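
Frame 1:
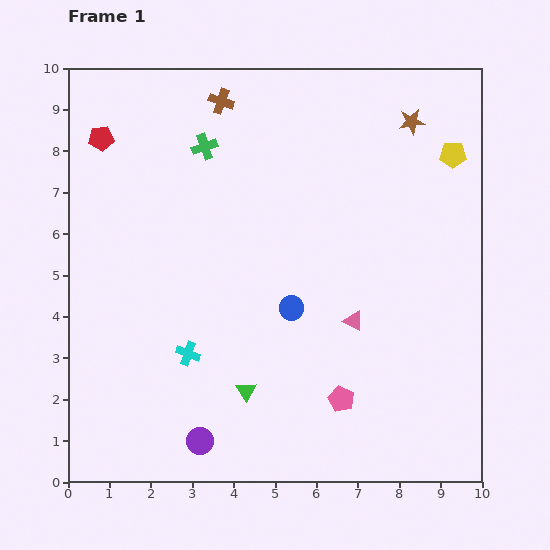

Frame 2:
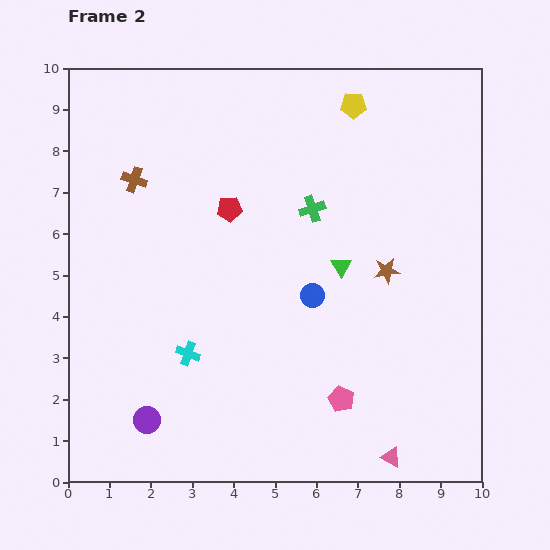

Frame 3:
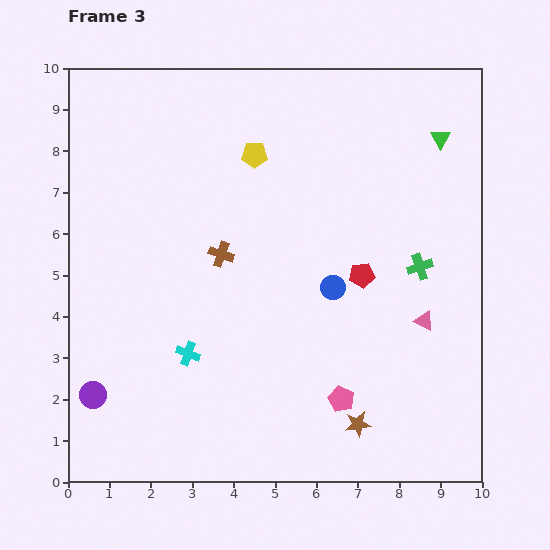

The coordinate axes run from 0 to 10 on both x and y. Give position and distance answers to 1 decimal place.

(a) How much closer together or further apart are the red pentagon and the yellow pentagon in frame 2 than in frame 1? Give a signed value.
-4.6

Distance in frame 1: 8.5. Distance in frame 2: 3.9.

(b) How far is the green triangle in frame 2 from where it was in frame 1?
3.8

The green triangle moved from (4.3, 2.2) to (6.6, 5.2), a distance of √(2.3² + 3.0²) ≈ 3.8.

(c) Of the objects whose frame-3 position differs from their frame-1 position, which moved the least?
the blue circle

(moved 1.1)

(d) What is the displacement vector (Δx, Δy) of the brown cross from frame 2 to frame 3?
(2.1, -1.8)

The brown cross was at (1.6, 7.3) in frame 2 and (3.7, 5.5) in frame 3.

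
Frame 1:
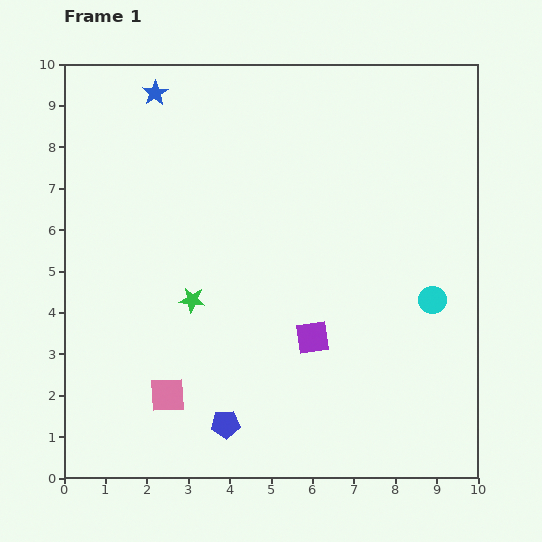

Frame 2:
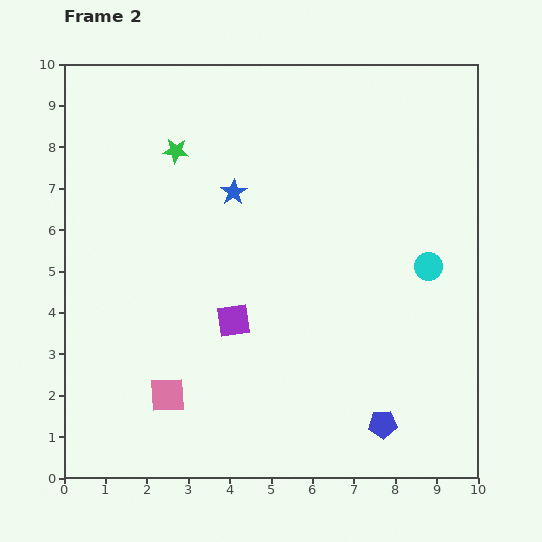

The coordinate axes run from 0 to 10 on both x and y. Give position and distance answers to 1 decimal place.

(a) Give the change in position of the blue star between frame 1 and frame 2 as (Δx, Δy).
(1.9, -2.4)

The blue star was at (2.2, 9.3) in frame 1 and (4.1, 6.9) in frame 2.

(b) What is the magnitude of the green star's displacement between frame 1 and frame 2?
3.6

The green star moved from (3.1, 4.3) to (2.7, 7.9), a distance of √(0.4² + 3.6²) ≈ 3.6.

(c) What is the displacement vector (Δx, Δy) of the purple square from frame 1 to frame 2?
(-1.9, 0.4)

The purple square was at (6.0, 3.4) in frame 1 and (4.1, 3.8) in frame 2.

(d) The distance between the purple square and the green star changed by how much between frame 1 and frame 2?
+1.3

Distance in frame 1: 3.0. Distance in frame 2: 4.3.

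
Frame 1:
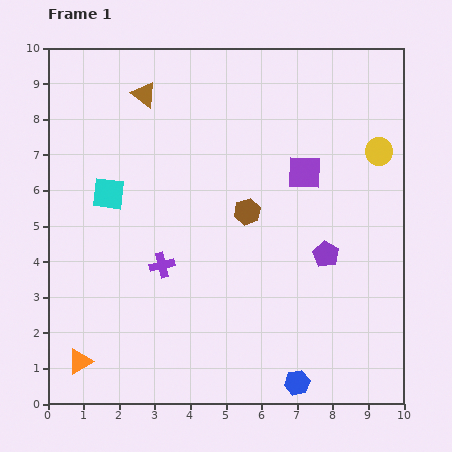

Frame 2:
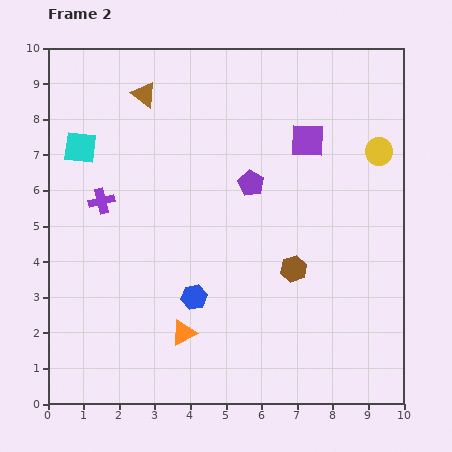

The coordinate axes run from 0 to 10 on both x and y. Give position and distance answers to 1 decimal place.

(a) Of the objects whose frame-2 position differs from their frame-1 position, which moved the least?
the purple square

(moved 0.9)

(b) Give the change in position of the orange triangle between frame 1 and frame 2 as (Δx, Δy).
(2.9, 0.8)

The orange triangle was at (0.9, 1.2) in frame 1 and (3.8, 2.0) in frame 2.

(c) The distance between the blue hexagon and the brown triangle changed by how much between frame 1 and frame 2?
-3.3

Distance in frame 1: 9.2. Distance in frame 2: 5.9.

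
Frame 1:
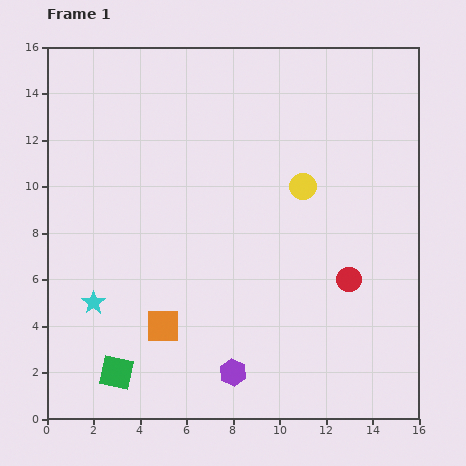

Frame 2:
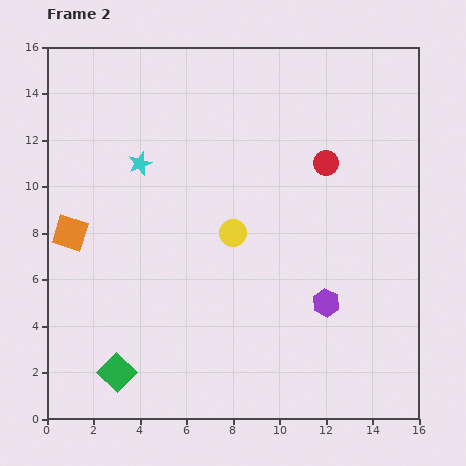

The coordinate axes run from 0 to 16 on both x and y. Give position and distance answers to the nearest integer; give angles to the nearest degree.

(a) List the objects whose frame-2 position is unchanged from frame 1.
the green square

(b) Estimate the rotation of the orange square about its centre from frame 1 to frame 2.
17° clockwise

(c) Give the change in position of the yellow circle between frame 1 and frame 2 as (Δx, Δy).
(-3, -2)

The yellow circle was at (11, 10) in frame 1 and (8, 8) in frame 2.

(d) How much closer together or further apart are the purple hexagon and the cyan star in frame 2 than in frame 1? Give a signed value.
+3

Distance in frame 1: 7. Distance in frame 2: 10.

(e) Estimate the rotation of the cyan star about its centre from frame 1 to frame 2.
15° clockwise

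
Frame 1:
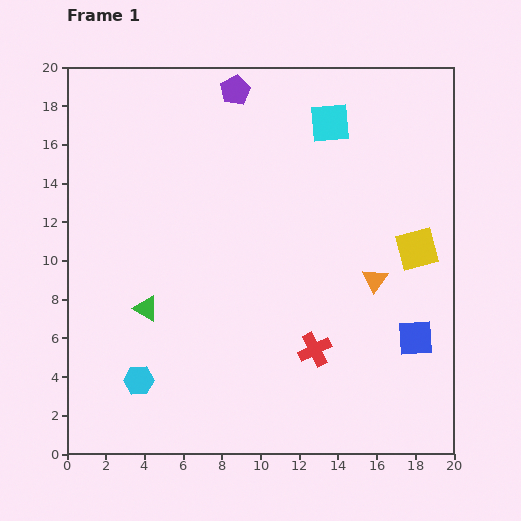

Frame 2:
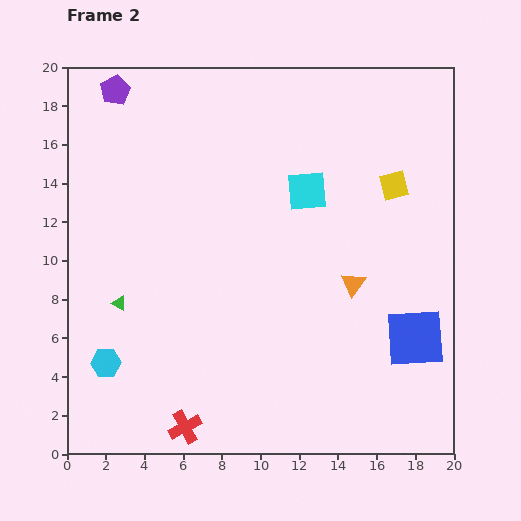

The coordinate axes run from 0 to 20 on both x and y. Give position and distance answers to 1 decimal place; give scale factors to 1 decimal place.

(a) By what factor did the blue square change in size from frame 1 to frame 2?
1.7×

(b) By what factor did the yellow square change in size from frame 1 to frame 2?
0.7×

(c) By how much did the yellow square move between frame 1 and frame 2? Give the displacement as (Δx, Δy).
(-1.2, 3.3)

The yellow square was at (18.1, 10.6) in frame 1 and (16.9, 13.9) in frame 2.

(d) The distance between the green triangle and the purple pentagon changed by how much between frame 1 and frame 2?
-1.2

Distance in frame 1: 12.2. Distance in frame 2: 11.0.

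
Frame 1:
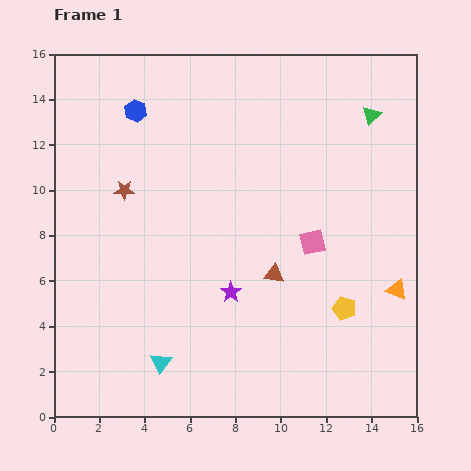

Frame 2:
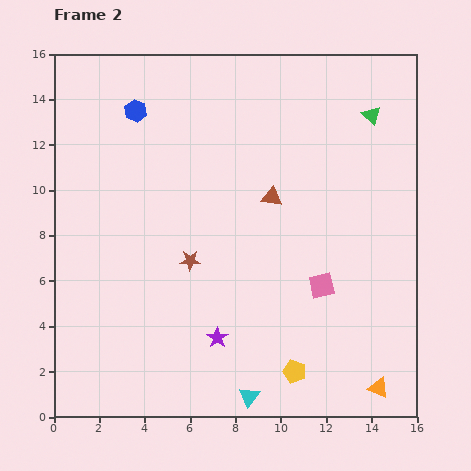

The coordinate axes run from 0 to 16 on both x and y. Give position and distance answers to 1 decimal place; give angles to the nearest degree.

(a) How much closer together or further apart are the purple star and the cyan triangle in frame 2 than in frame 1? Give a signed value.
-1.4

Distance in frame 1: 4.4. Distance in frame 2: 3.0.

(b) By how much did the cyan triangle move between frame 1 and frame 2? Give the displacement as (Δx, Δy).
(3.9, -1.5)

The cyan triangle was at (4.7, 2.4) in frame 1 and (8.6, 0.9) in frame 2.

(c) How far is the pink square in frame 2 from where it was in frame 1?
1.9

The pink square moved from (11.4, 7.7) to (11.8, 5.8), a distance of √(0.4² + 1.9²) ≈ 1.9.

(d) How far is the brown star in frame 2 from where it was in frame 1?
4.2

The brown star moved from (3.1, 10.0) to (6.0, 6.9), a distance of √(2.9² + 3.1²) ≈ 4.2.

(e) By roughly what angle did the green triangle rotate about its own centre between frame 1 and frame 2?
31° counter-clockwise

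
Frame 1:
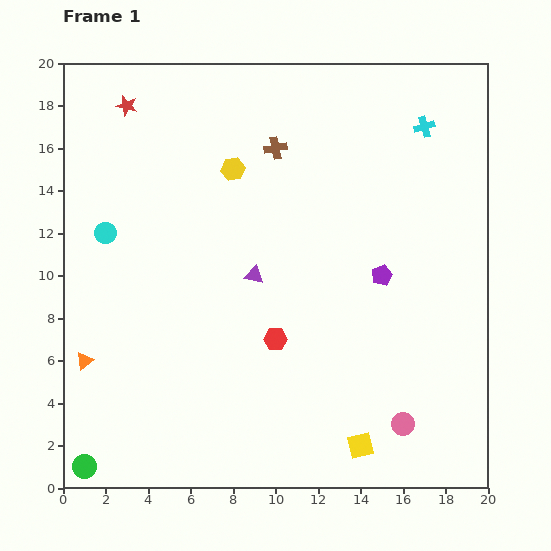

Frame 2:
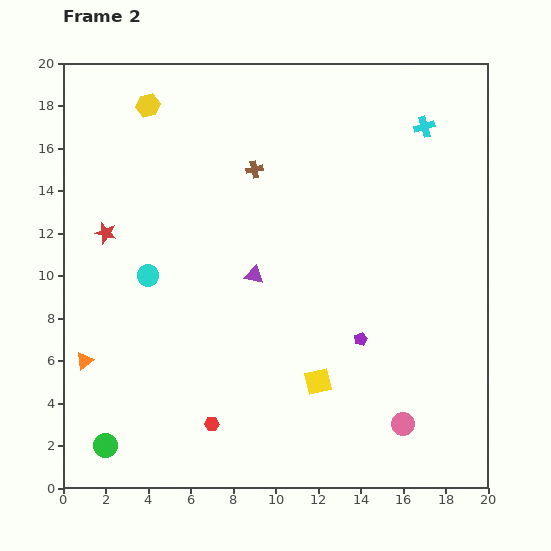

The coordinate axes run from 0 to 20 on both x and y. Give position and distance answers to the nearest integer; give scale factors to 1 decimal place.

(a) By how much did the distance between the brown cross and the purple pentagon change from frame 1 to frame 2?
+1

Distance in frame 1: 8. Distance in frame 2: 9.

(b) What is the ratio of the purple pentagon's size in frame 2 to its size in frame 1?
0.6×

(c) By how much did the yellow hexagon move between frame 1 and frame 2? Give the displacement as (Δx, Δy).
(-4, 3)

The yellow hexagon was at (8, 15) in frame 1 and (4, 18) in frame 2.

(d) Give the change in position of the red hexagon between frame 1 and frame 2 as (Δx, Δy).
(-3, -4)

The red hexagon was at (10, 7) in frame 1 and (7, 3) in frame 2.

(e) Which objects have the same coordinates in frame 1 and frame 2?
the purple triangle, the pink circle, the cyan cross, the orange triangle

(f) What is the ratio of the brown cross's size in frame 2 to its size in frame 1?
0.8×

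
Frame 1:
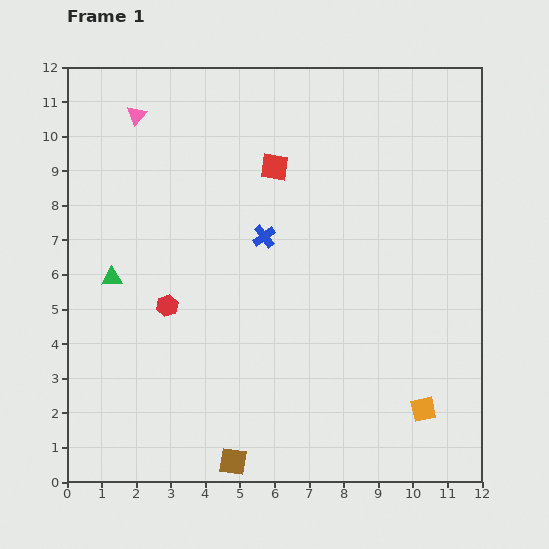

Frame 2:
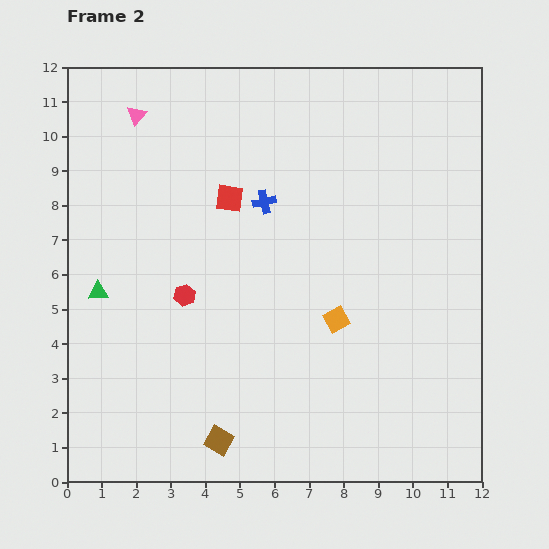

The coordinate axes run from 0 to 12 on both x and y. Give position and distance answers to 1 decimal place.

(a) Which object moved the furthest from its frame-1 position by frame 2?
the orange square

(moved 3.6; next 1.6)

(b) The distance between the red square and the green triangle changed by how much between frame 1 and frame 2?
-1.0

Distance in frame 1: 5.7. Distance in frame 2: 4.7.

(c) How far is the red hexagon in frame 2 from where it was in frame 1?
0.6

The red hexagon moved from (2.9, 5.1) to (3.4, 5.4), a distance of √(0.5² + 0.3²) ≈ 0.6.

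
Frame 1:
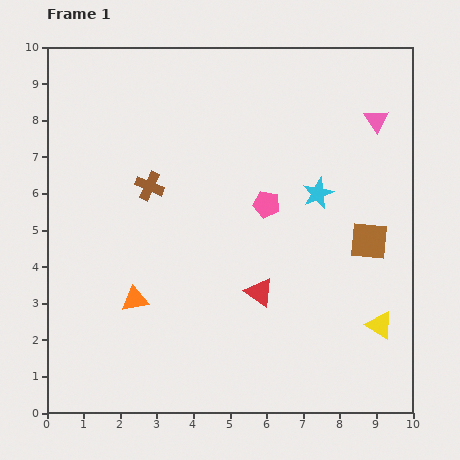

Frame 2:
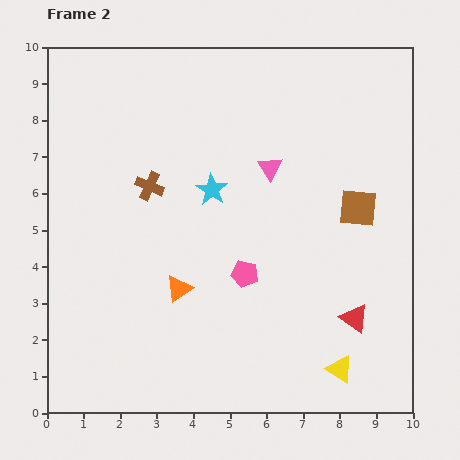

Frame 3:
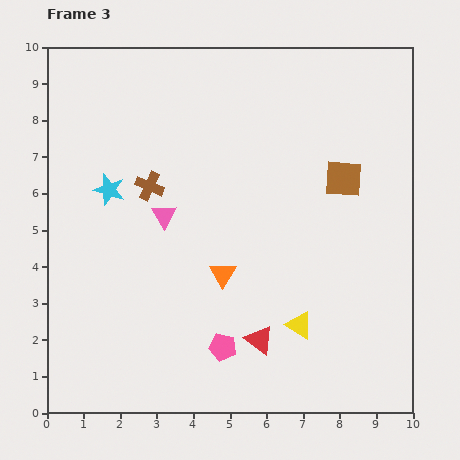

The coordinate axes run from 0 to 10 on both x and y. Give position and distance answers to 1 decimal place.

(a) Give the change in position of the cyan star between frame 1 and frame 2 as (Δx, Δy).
(-2.9, 0.1)

The cyan star was at (7.4, 6.0) in frame 1 and (4.5, 6.1) in frame 2.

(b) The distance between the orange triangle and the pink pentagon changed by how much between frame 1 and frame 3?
-2.4

Distance in frame 1: 4.4. Distance in frame 3: 2.0.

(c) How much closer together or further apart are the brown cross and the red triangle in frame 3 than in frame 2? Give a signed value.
-1.5

Distance in frame 2: 6.7. Distance in frame 3: 5.2.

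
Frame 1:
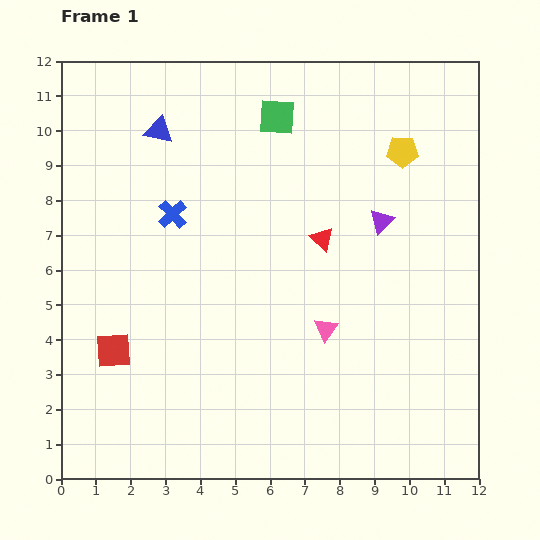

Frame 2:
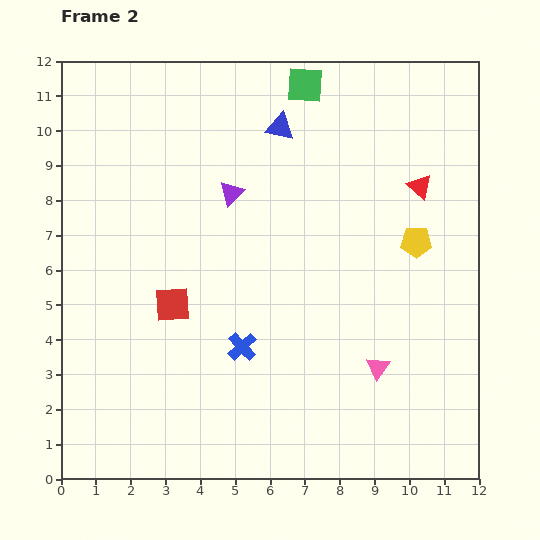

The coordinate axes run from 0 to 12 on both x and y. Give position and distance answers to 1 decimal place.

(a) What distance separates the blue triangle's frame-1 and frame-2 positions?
3.5

The blue triangle moved from (2.8, 10.0) to (6.3, 10.1), a distance of √(3.5² + 0.1²) ≈ 3.5.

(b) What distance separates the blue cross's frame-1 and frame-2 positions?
4.3

The blue cross moved from (3.2, 7.6) to (5.2, 3.8), a distance of √(2.0² + 3.8²) ≈ 4.3.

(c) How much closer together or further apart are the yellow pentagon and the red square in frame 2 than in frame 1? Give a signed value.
-2.9

Distance in frame 1: 10.1. Distance in frame 2: 7.2.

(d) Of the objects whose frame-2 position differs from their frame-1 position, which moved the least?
the green square

(moved 1.2)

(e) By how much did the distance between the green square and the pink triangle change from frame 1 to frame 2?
+2.1

Distance in frame 1: 6.3. Distance in frame 2: 8.4.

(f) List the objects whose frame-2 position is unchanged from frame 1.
none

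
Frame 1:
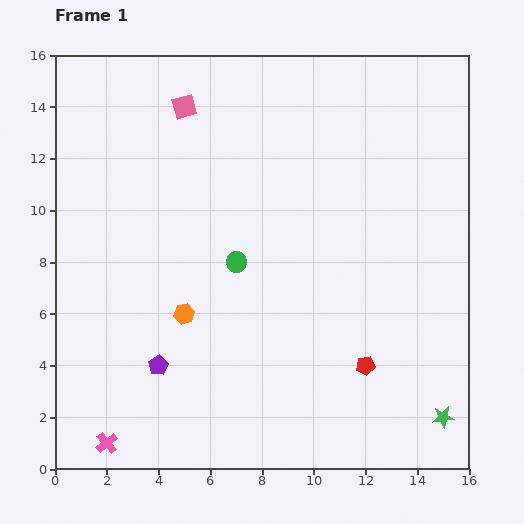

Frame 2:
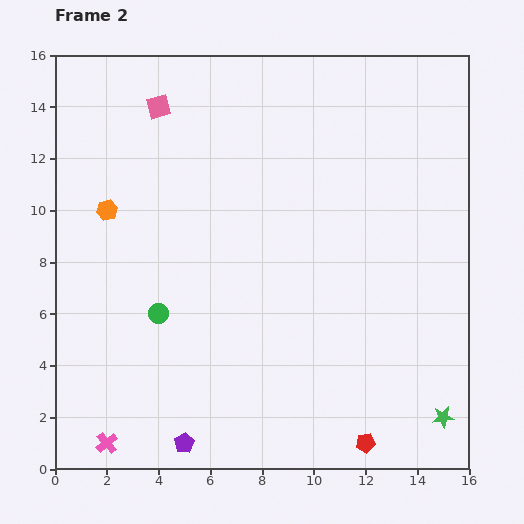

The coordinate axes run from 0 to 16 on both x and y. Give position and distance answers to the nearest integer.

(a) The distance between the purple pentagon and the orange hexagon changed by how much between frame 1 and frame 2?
+7

Distance in frame 1: 2. Distance in frame 2: 9.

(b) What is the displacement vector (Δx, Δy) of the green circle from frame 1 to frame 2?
(-3, -2)

The green circle was at (7, 8) in frame 1 and (4, 6) in frame 2.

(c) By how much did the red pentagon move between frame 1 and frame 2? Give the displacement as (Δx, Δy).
(0, -3)

The red pentagon was at (12, 4) in frame 1 and (12, 1) in frame 2.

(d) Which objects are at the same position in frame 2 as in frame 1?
the pink cross, the green star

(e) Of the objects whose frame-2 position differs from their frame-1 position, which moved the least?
the pink square

(moved 1)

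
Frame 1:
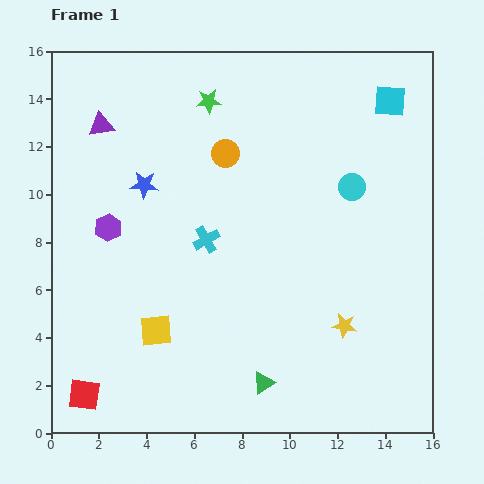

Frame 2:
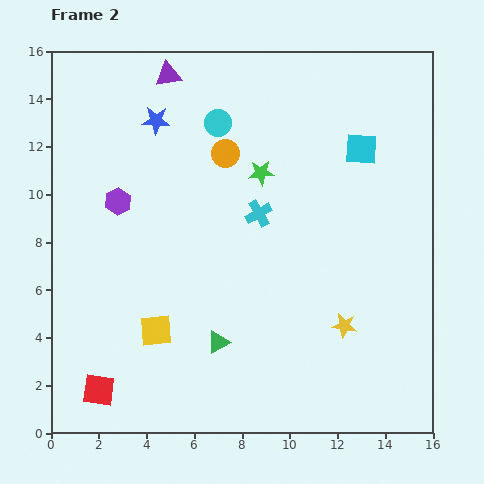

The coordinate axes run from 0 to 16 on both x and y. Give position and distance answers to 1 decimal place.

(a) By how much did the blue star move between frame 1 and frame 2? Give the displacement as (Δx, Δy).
(0.5, 2.7)

The blue star was at (3.9, 10.4) in frame 1 and (4.4, 13.1) in frame 2.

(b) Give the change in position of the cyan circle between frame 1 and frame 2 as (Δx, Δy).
(-5.6, 2.7)

The cyan circle was at (12.6, 10.3) in frame 1 and (7.0, 13.0) in frame 2.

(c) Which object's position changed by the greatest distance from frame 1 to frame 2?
the cyan circle

(moved 6.2; next 3.7)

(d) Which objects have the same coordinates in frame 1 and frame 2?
the yellow star, the yellow square, the orange circle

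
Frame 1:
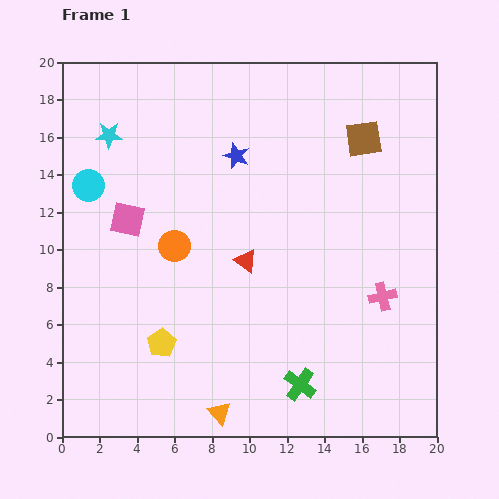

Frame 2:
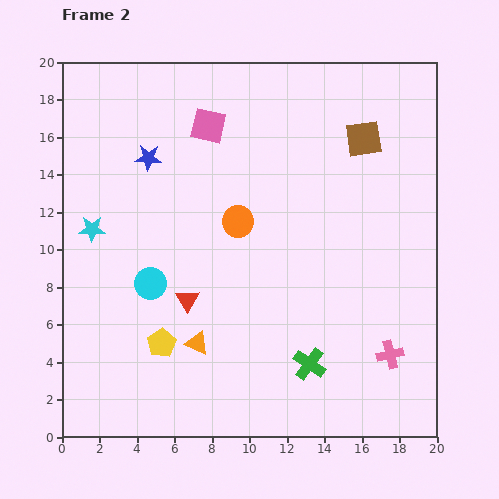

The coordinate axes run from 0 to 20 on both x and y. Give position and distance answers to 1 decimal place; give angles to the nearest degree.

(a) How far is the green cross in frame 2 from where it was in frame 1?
1.2

The green cross moved from (12.7, 2.8) to (13.2, 3.9), a distance of √(0.5² + 1.1²) ≈ 1.2.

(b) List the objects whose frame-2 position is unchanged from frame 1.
the yellow pentagon, the brown square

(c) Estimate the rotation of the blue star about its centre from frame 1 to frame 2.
17° counter-clockwise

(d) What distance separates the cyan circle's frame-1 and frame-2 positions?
6.2

The cyan circle moved from (1.4, 13.4) to (4.7, 8.2), a distance of √(3.3² + 5.2²) ≈ 6.2.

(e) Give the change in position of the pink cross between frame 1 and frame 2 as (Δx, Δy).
(0.4, -3.1)

The pink cross was at (17.1, 7.5) in frame 1 and (17.5, 4.4) in frame 2.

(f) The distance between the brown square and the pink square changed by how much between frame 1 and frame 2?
-5.0

Distance in frame 1: 13.3. Distance in frame 2: 8.3.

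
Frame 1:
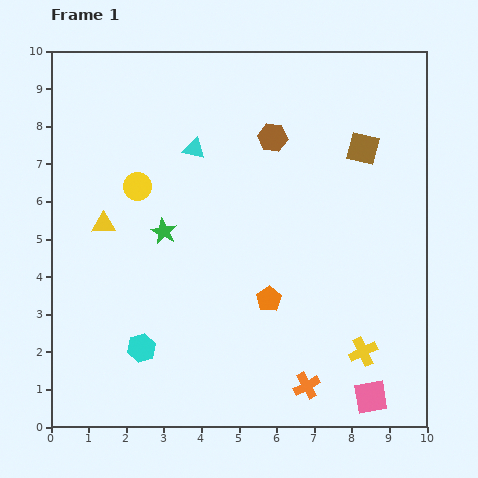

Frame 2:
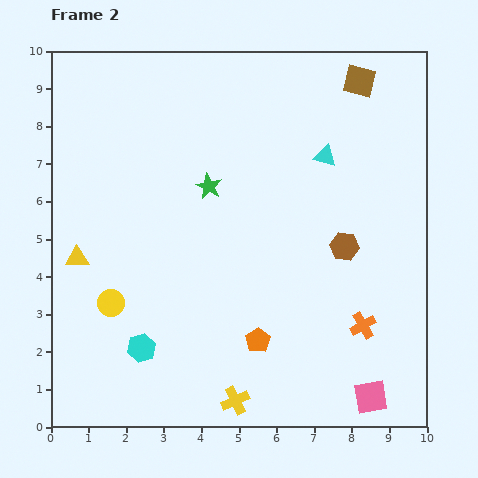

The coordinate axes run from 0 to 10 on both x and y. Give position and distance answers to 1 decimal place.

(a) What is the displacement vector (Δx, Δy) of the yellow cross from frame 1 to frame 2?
(-3.4, -1.3)

The yellow cross was at (8.3, 2.0) in frame 1 and (4.9, 0.7) in frame 2.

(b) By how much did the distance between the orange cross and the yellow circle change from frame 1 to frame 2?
-0.3

Distance in frame 1: 7.0. Distance in frame 2: 6.7.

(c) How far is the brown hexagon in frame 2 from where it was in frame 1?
3.5

The brown hexagon moved from (5.9, 7.7) to (7.8, 4.8), a distance of √(1.9² + 2.9²) ≈ 3.5.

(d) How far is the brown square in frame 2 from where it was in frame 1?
1.8

The brown square moved from (8.3, 7.4) to (8.2, 9.2), a distance of √(0.1² + 1.8²) ≈ 1.8.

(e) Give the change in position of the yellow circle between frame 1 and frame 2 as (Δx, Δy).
(-0.7, -3.1)

The yellow circle was at (2.3, 6.4) in frame 1 and (1.6, 3.3) in frame 2.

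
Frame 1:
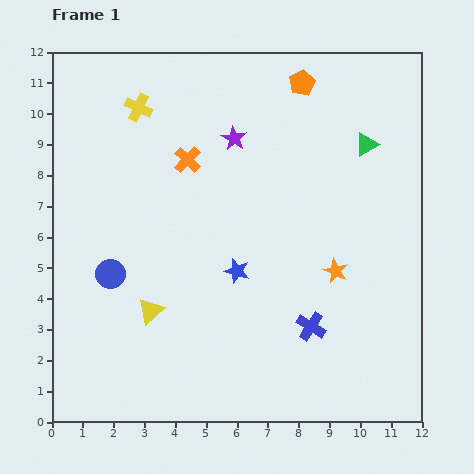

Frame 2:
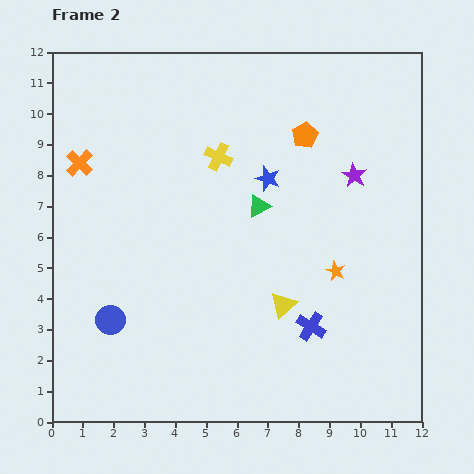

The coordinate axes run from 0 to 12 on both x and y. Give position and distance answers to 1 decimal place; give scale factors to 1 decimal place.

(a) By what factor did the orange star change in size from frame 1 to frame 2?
0.8×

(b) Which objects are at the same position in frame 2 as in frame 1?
the blue cross, the orange star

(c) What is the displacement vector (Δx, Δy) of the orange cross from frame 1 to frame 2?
(-3.5, -0.1)

The orange cross was at (4.4, 8.5) in frame 1 and (0.9, 8.4) in frame 2.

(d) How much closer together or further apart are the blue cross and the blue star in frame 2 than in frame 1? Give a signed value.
+2.0

Distance in frame 1: 3.0. Distance in frame 2: 5.0.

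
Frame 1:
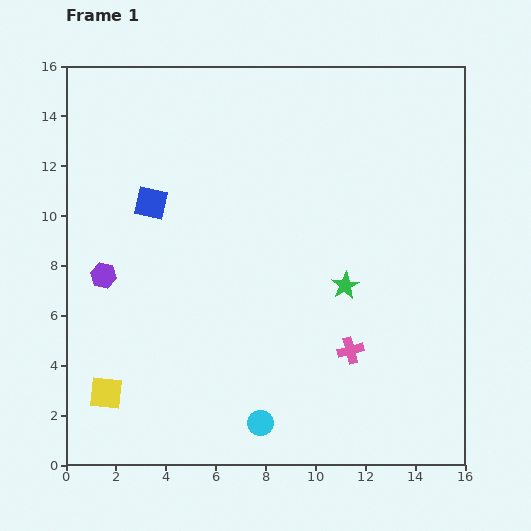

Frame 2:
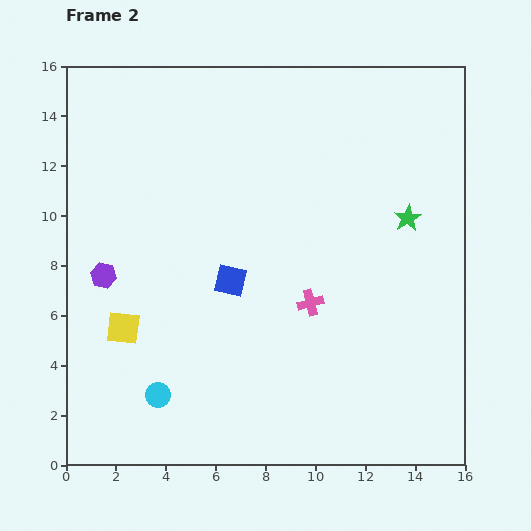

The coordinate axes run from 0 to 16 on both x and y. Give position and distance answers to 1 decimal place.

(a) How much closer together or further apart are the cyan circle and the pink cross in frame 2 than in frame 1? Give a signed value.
+2.5

Distance in frame 1: 4.6. Distance in frame 2: 7.1.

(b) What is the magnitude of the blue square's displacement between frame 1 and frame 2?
4.5

The blue square moved from (3.4, 10.5) to (6.6, 7.4), a distance of √(3.2² + 3.1²) ≈ 4.5.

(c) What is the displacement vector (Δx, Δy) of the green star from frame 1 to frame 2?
(2.5, 2.7)

The green star was at (11.2, 7.2) in frame 1 and (13.7, 9.9) in frame 2.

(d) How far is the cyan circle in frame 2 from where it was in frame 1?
4.2

The cyan circle moved from (7.8, 1.7) to (3.7, 2.8), a distance of √(4.1² + 1.1²) ≈ 4.2.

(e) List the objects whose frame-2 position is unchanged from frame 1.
the purple hexagon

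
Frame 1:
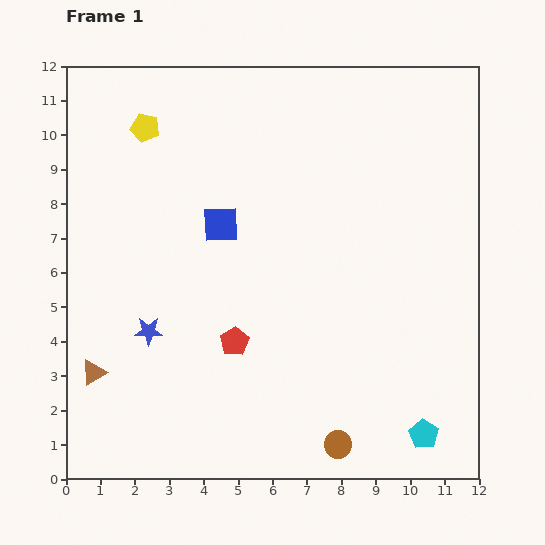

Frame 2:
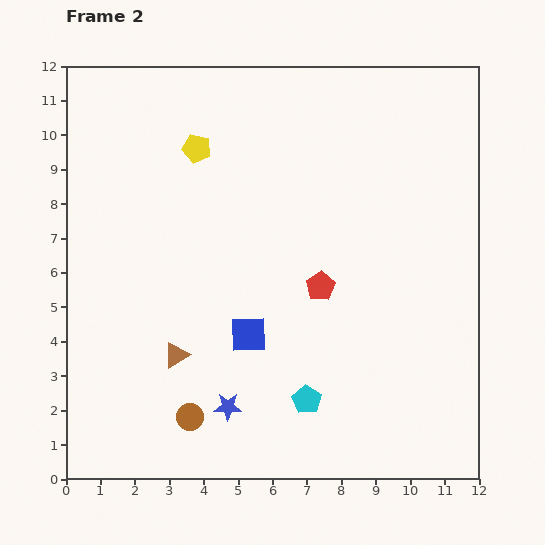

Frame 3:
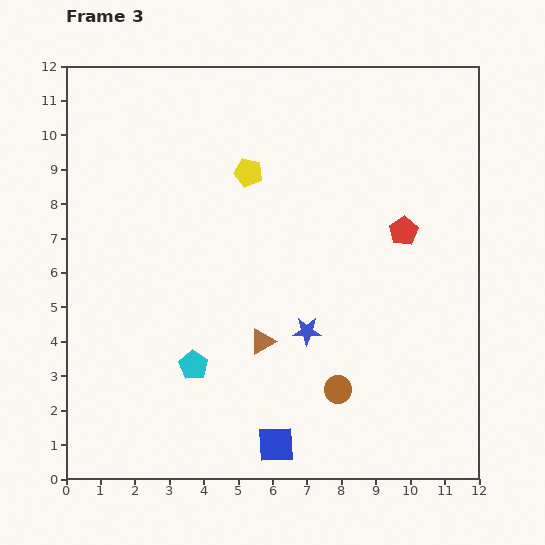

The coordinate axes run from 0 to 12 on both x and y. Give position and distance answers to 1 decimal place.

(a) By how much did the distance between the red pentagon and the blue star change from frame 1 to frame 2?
+1.9

Distance in frame 1: 2.5. Distance in frame 2: 4.4.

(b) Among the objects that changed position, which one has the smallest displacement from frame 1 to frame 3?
the brown circle

(moved 1.6)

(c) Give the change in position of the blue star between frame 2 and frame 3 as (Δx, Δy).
(2.3, 2.2)

The blue star was at (4.7, 2.1) in frame 2 and (7.0, 4.3) in frame 3.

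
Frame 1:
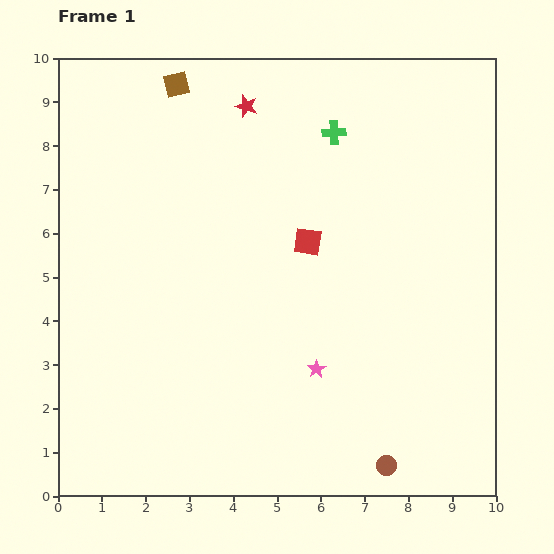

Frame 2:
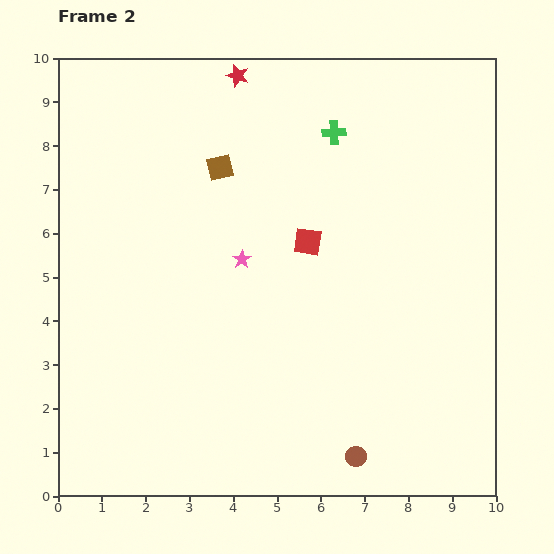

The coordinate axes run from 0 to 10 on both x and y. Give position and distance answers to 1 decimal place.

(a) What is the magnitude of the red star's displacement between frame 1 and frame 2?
0.7

The red star moved from (4.3, 8.9) to (4.1, 9.6), a distance of √(0.2² + 0.7²) ≈ 0.7.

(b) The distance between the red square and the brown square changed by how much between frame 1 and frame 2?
-2.1

Distance in frame 1: 4.7. Distance in frame 2: 2.6.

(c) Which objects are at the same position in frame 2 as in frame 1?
the red square, the green cross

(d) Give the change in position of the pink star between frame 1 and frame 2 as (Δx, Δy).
(-1.7, 2.5)

The pink star was at (5.9, 2.9) in frame 1 and (4.2, 5.4) in frame 2.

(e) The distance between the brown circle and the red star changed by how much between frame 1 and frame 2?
+0.3

Distance in frame 1: 8.8. Distance in frame 2: 9.1.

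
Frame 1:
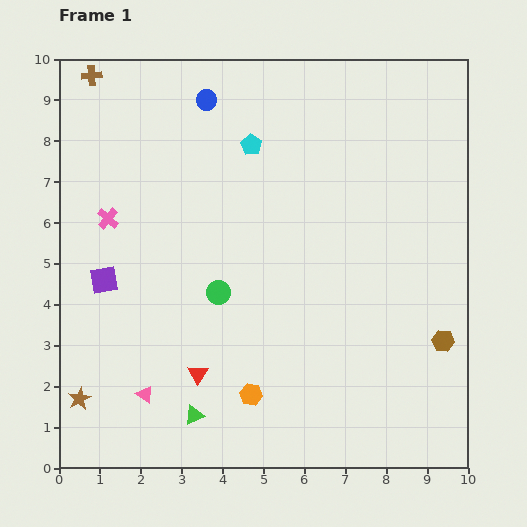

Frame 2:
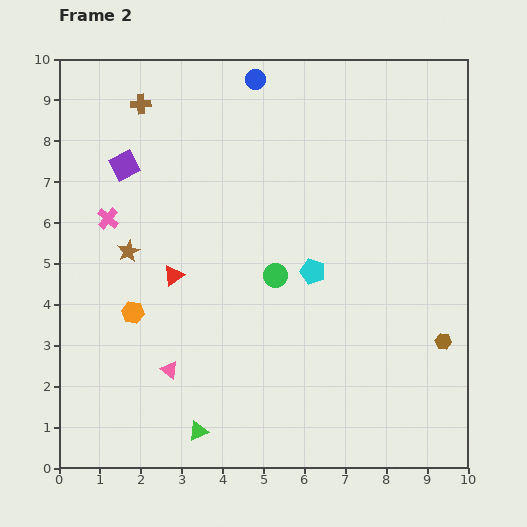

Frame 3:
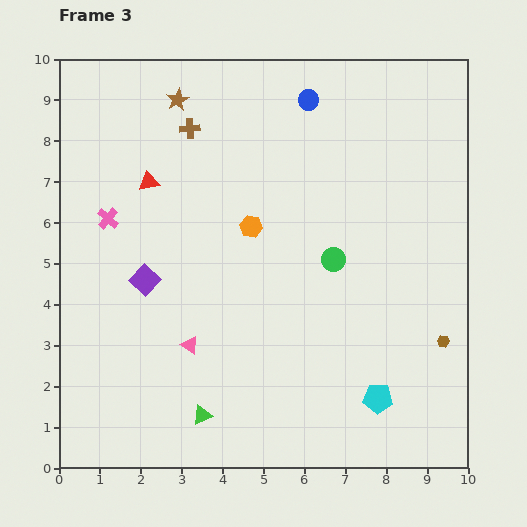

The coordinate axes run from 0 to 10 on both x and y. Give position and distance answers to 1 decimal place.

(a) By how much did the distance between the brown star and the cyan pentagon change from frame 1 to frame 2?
-3.0

Distance in frame 1: 7.5. Distance in frame 2: 4.5.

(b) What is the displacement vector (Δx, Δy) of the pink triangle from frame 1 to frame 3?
(1.1, 1.2)

The pink triangle was at (2.1, 1.8) in frame 1 and (3.2, 3.0) in frame 3.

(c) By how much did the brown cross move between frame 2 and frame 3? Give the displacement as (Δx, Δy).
(1.2, -0.6)

The brown cross was at (2.0, 8.9) in frame 2 and (3.2, 8.3) in frame 3.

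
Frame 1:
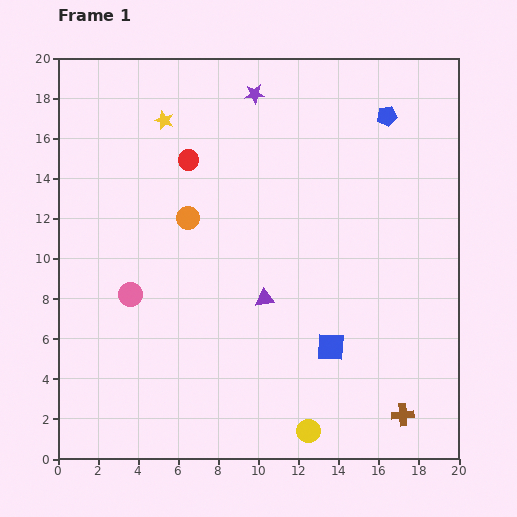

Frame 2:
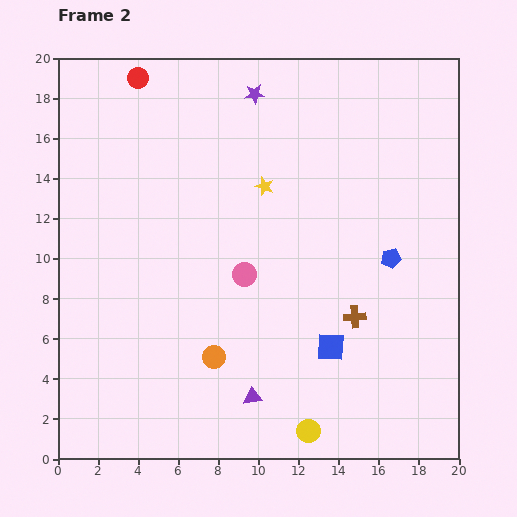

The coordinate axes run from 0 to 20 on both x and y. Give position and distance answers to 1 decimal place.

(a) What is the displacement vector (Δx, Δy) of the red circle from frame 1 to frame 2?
(-2.5, 4.1)

The red circle was at (6.5, 14.9) in frame 1 and (4.0, 19.0) in frame 2.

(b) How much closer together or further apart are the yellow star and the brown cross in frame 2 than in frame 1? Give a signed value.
-11.0

Distance in frame 1: 18.9. Distance in frame 2: 7.9.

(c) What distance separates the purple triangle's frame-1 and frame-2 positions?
4.9

The purple triangle moved from (10.3, 8.0) to (9.7, 3.1), a distance of √(0.6² + 4.9²) ≈ 4.9.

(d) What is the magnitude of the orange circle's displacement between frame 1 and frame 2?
7.0

The orange circle moved from (6.5, 12.0) to (7.8, 5.1), a distance of √(1.3² + 6.9²) ≈ 7.0.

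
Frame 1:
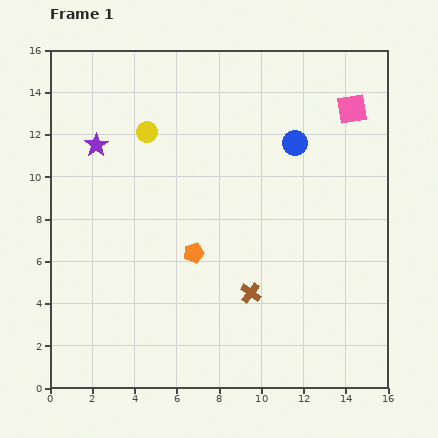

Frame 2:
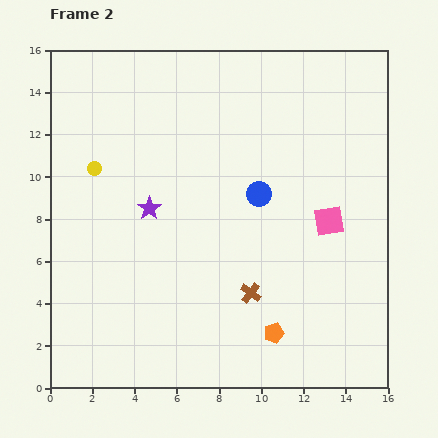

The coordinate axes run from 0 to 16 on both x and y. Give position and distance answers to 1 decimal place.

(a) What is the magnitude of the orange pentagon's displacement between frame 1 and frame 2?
5.4

The orange pentagon moved from (6.8, 6.4) to (10.6, 2.6), a distance of √(3.8² + 3.8²) ≈ 5.4.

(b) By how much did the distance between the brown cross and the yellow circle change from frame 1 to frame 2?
+0.5

Distance in frame 1: 9.0. Distance in frame 2: 9.5.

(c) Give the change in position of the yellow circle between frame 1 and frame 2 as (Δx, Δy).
(-2.5, -1.7)

The yellow circle was at (4.6, 12.1) in frame 1 and (2.1, 10.4) in frame 2.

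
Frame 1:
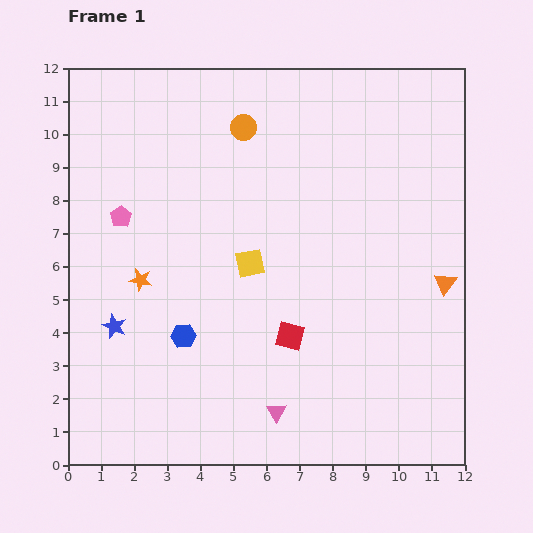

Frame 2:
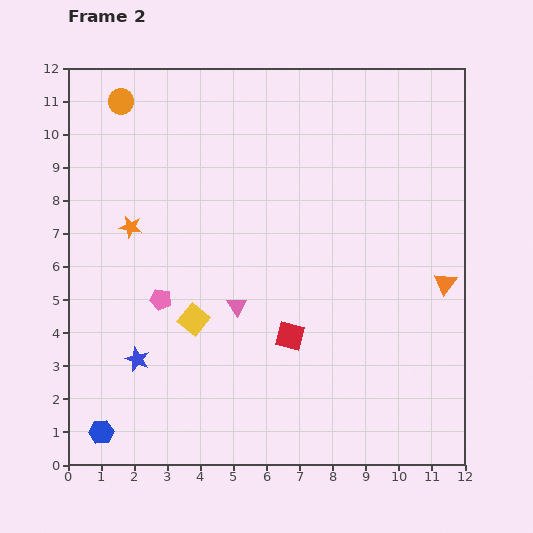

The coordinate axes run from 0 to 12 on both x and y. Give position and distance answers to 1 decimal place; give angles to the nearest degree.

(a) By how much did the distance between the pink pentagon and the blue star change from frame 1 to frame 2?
-1.4

Distance in frame 1: 3.3. Distance in frame 2: 1.9.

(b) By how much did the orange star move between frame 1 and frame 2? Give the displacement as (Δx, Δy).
(-0.3, 1.6)

The orange star was at (2.2, 5.6) in frame 1 and (1.9, 7.2) in frame 2.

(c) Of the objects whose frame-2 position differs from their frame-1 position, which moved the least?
the blue star

(moved 1.2)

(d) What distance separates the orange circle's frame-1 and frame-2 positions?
3.8

The orange circle moved from (5.3, 10.2) to (1.6, 11.0), a distance of √(3.7² + 0.8²) ≈ 3.8.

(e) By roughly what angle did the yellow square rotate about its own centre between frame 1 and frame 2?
39° counter-clockwise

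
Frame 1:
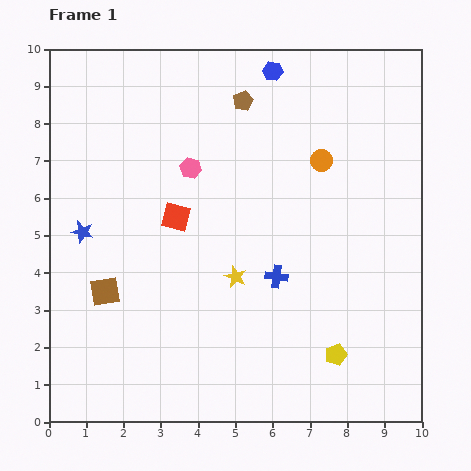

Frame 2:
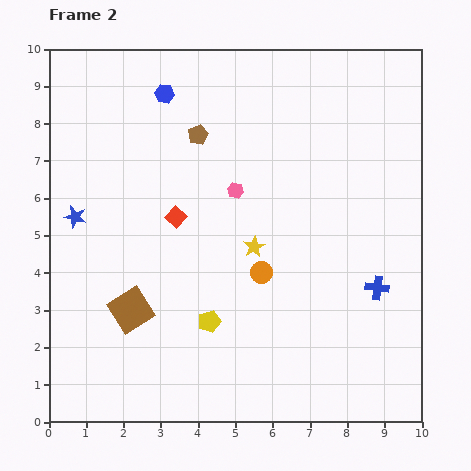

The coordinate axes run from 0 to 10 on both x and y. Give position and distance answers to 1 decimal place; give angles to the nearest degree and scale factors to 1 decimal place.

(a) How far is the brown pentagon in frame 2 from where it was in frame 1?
1.5

The brown pentagon moved from (5.2, 8.6) to (4.0, 7.7), a distance of √(1.2² + 0.9²) ≈ 1.5.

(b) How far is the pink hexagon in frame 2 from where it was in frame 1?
1.3

The pink hexagon moved from (3.8, 6.8) to (5.0, 6.2), a distance of √(1.2² + 0.6²) ≈ 1.3.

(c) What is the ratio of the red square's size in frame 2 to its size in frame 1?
0.7×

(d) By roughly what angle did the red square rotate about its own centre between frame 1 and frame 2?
30° clockwise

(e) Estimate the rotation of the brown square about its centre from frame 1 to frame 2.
22° counter-clockwise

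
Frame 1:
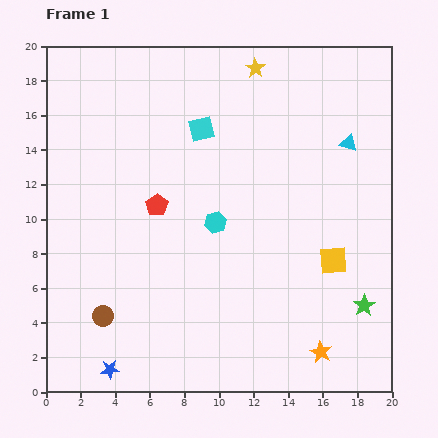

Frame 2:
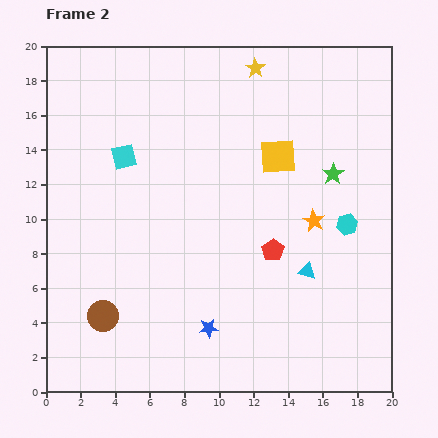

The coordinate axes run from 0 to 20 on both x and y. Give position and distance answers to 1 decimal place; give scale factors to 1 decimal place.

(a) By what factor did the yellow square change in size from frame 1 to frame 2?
1.3×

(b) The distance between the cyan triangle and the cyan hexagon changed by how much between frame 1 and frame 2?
-5.5

Distance in frame 1: 9.0. Distance in frame 2: 3.5.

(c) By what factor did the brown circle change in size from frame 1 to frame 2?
1.5×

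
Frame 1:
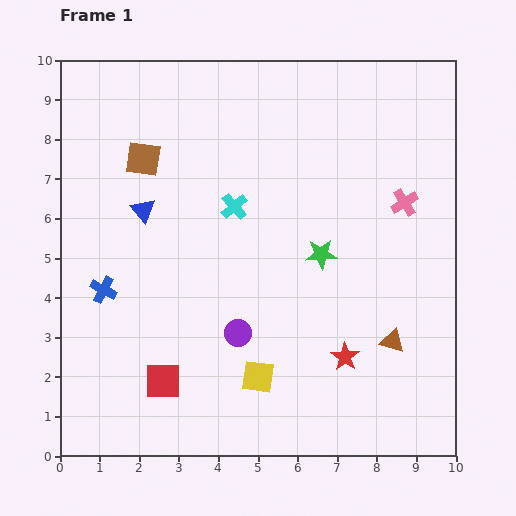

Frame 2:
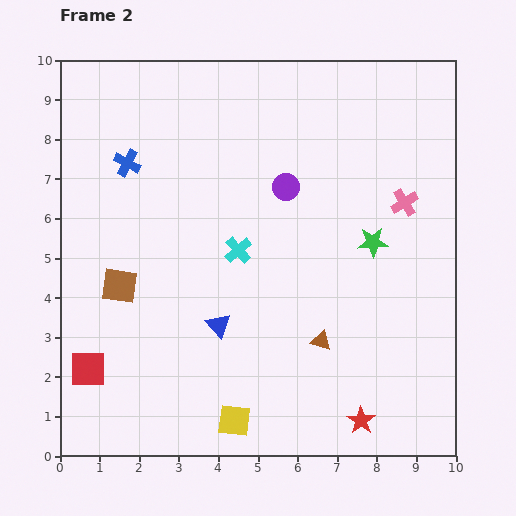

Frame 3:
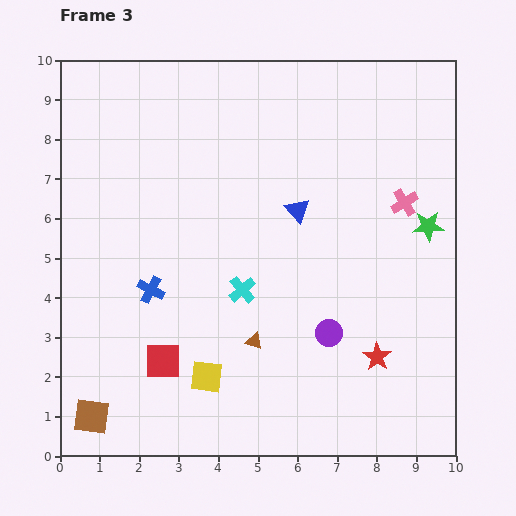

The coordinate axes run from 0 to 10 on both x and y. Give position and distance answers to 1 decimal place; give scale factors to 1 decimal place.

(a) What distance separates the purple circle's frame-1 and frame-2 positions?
3.9

The purple circle moved from (4.5, 3.1) to (5.7, 6.8), a distance of √(1.2² + 3.7²) ≈ 3.9.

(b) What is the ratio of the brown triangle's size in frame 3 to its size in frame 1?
0.7×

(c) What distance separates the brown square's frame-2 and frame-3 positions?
3.4

The brown square moved from (1.5, 4.3) to (0.8, 1.0), a distance of √(0.7² + 3.3²) ≈ 3.4.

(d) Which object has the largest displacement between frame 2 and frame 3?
the purple circle

(moved 3.9; next 3.5)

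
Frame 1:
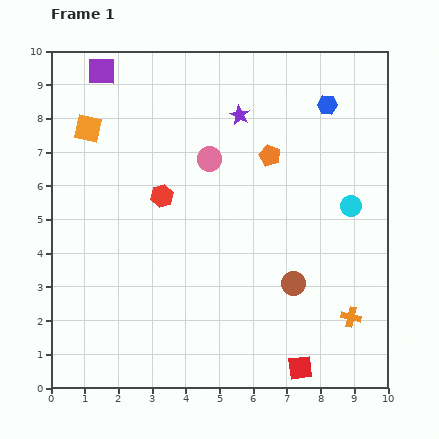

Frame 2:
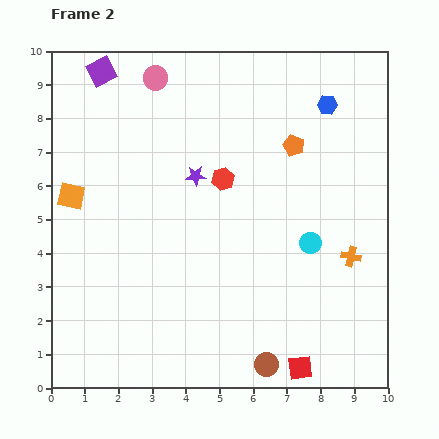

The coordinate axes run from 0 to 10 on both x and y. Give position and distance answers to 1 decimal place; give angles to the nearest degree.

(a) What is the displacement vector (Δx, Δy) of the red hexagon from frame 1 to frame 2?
(1.8, 0.5)

The red hexagon was at (3.3, 5.7) in frame 1 and (5.1, 6.2) in frame 2.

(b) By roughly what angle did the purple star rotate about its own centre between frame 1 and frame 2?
31° counter-clockwise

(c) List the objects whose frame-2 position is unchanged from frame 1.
the blue hexagon, the purple square, the red square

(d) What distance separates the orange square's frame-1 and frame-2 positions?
2.1

The orange square moved from (1.1, 7.7) to (0.6, 5.7), a distance of √(0.5² + 2.0²) ≈ 2.1.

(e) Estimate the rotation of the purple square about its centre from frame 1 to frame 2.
28° counter-clockwise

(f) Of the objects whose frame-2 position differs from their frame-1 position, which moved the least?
the orange pentagon

(moved 0.8)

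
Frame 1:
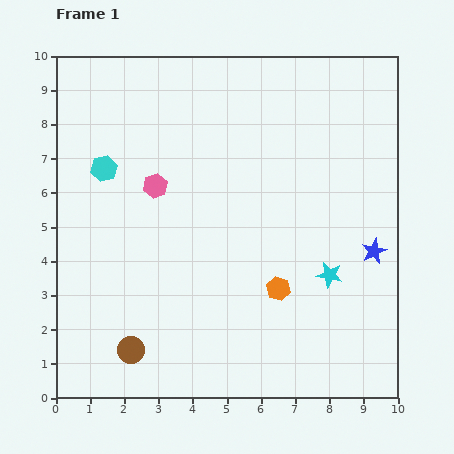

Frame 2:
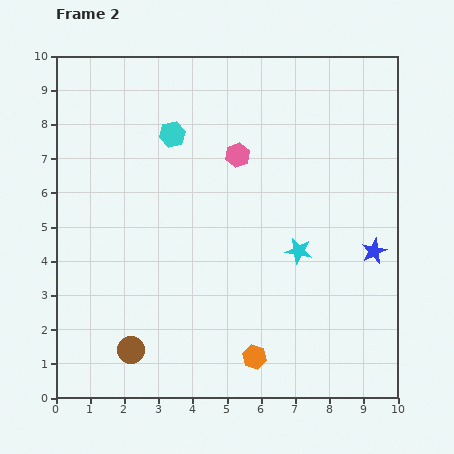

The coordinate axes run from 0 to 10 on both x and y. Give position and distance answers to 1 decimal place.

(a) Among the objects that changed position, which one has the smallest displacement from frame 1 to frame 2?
the cyan star

(moved 1.1)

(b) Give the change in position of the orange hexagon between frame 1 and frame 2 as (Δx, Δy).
(-0.7, -2.0)

The orange hexagon was at (6.5, 3.2) in frame 1 and (5.8, 1.2) in frame 2.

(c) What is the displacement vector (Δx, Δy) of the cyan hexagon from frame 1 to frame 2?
(2.0, 1.0)

The cyan hexagon was at (1.4, 6.7) in frame 1 and (3.4, 7.7) in frame 2.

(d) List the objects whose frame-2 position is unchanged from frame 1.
the blue star, the brown circle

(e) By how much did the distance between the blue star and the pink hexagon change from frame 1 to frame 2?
-1.8

Distance in frame 1: 6.7. Distance in frame 2: 4.9.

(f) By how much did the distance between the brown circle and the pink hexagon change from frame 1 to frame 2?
+1.6

Distance in frame 1: 4.9. Distance in frame 2: 6.5.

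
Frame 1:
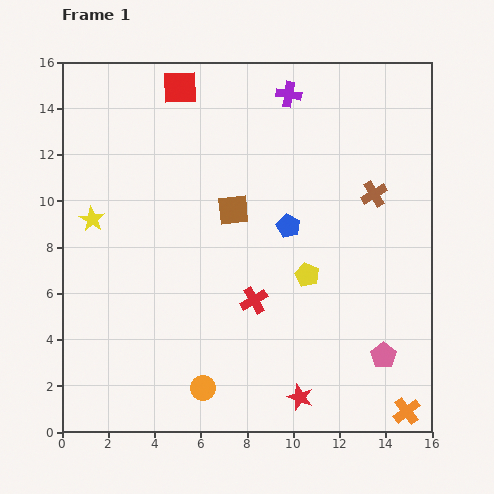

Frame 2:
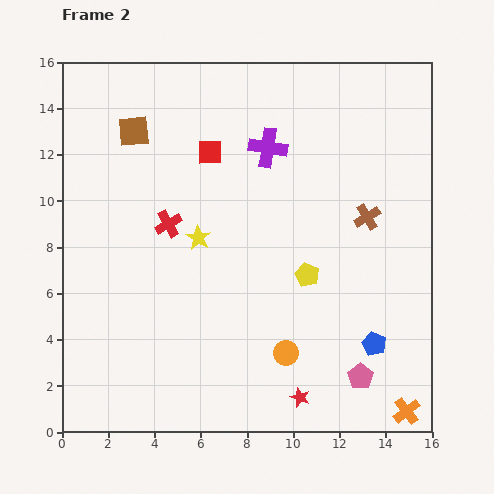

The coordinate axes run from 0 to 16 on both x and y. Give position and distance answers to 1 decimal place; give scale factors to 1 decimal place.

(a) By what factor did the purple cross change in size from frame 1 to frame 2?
1.5×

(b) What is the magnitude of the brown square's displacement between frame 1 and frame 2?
5.5

The brown square moved from (7.4, 9.6) to (3.1, 13.0), a distance of √(4.3² + 3.4²) ≈ 5.5.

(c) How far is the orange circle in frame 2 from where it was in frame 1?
3.9

The orange circle moved from (6.1, 1.9) to (9.7, 3.4), a distance of √(3.6² + 1.5²) ≈ 3.9.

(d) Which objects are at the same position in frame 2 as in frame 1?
the yellow pentagon, the orange cross, the red star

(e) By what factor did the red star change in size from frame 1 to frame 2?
0.8×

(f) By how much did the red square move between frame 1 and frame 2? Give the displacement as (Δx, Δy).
(1.3, -2.8)

The red square was at (5.1, 14.9) in frame 1 and (6.4, 12.1) in frame 2.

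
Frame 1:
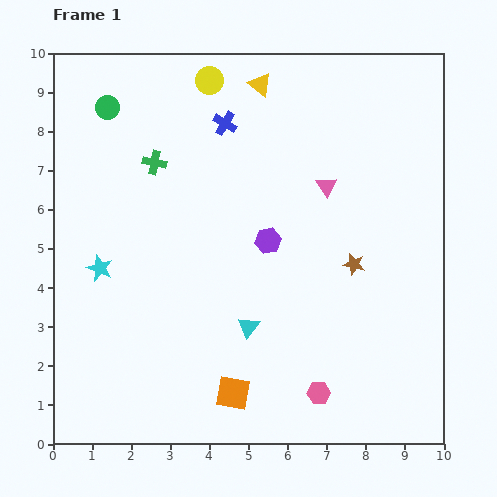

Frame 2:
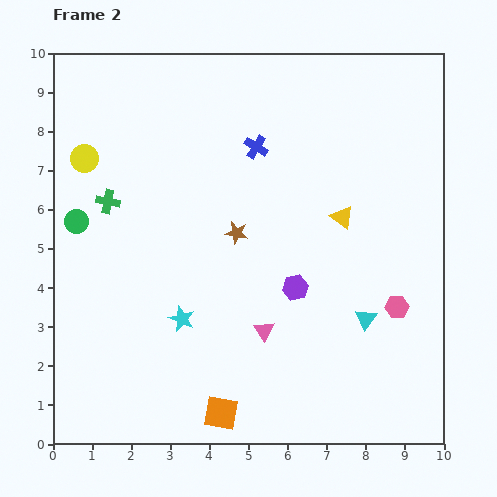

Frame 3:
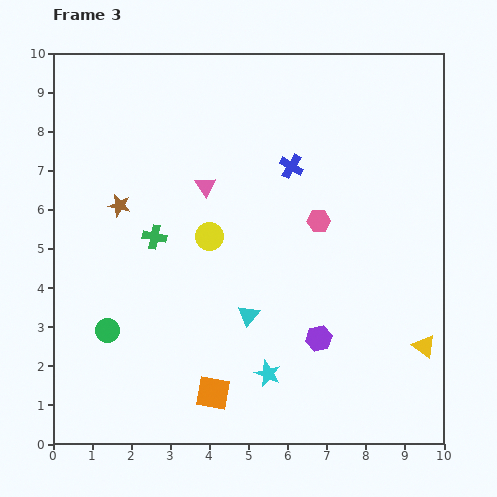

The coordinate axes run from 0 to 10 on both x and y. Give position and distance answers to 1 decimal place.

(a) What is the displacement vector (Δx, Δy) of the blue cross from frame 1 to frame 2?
(0.8, -0.6)

The blue cross was at (4.4, 8.2) in frame 1 and (5.2, 7.6) in frame 2.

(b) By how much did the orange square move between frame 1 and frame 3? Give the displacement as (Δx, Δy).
(-0.5, 0.0)

The orange square was at (4.6, 1.3) in frame 1 and (4.1, 1.3) in frame 3.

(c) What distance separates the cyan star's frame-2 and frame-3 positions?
2.6

The cyan star moved from (3.3, 3.2) to (5.5, 1.8), a distance of √(2.2² + 1.4²) ≈ 2.6.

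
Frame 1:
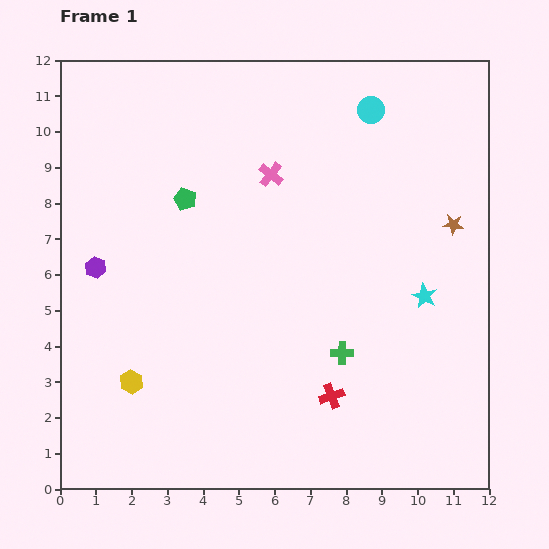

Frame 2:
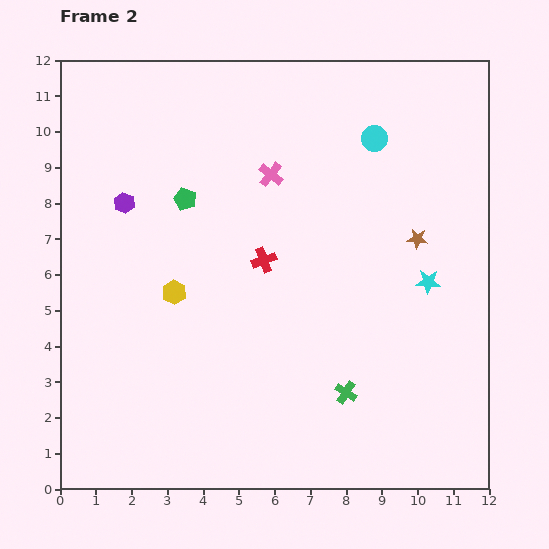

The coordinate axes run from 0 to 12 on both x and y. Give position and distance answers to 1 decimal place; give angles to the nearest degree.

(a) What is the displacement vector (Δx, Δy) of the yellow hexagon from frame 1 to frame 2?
(1.2, 2.5)

The yellow hexagon was at (2.0, 3.0) in frame 1 and (3.2, 5.5) in frame 2.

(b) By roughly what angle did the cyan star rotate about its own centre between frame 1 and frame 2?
24° counter-clockwise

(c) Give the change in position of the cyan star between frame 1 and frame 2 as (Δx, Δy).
(0.1, 0.4)

The cyan star was at (10.2, 5.4) in frame 1 and (10.3, 5.8) in frame 2.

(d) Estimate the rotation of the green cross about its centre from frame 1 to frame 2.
32° clockwise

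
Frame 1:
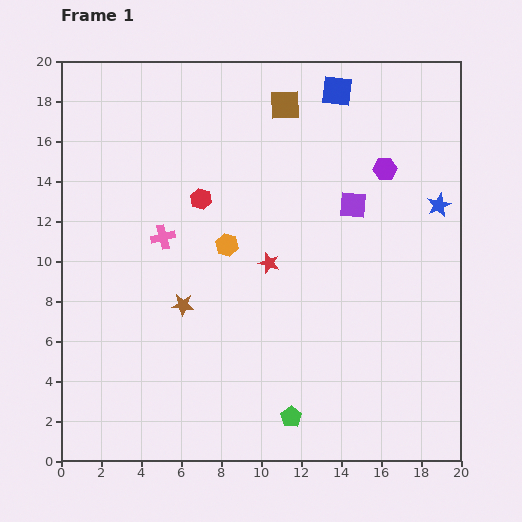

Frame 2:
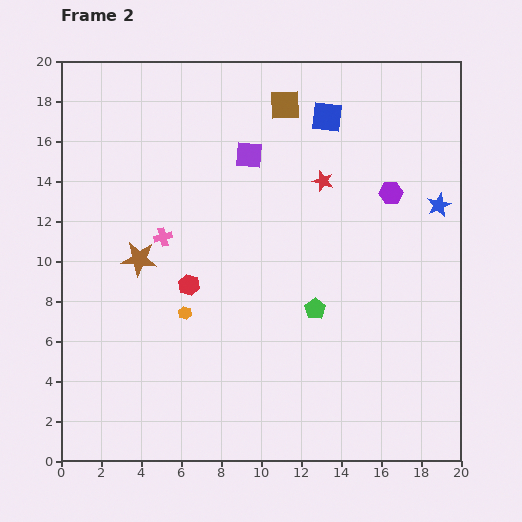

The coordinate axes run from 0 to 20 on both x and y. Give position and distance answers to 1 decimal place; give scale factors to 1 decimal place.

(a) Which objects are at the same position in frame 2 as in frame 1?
the brown square, the blue star, the pink cross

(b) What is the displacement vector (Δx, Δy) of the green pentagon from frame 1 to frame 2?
(1.2, 5.4)

The green pentagon was at (11.5, 2.2) in frame 1 and (12.7, 7.6) in frame 2.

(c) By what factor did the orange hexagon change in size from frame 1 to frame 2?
0.6×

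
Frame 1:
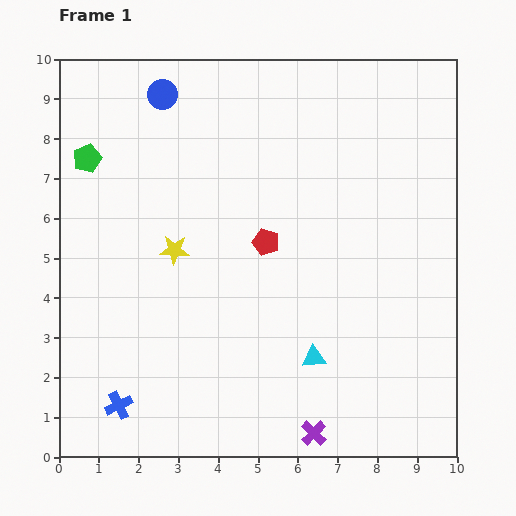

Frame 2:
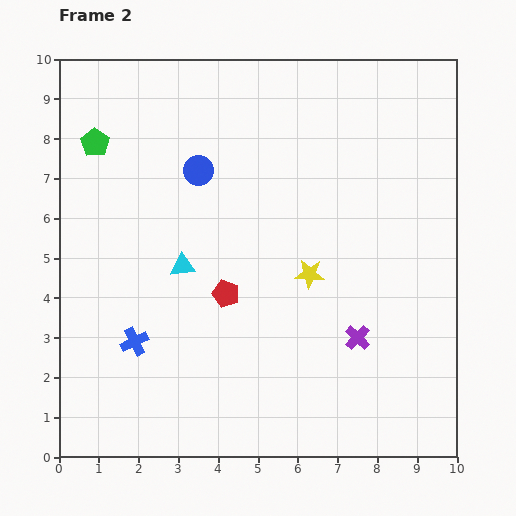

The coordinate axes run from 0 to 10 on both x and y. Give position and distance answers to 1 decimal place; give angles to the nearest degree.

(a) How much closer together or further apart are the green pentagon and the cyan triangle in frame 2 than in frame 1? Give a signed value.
-3.8

Distance in frame 1: 7.6. Distance in frame 2: 3.8.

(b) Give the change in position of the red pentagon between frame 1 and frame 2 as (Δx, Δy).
(-1.0, -1.3)

The red pentagon was at (5.2, 5.4) in frame 1 and (4.2, 4.1) in frame 2.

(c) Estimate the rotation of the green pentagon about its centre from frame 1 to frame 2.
16° counter-clockwise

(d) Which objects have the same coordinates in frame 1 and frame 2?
none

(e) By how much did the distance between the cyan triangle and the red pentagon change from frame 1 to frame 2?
-1.8

Distance in frame 1: 3.1. Distance in frame 2: 1.3.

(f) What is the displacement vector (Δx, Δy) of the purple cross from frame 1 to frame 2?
(1.1, 2.4)

The purple cross was at (6.4, 0.6) in frame 1 and (7.5, 3.0) in frame 2.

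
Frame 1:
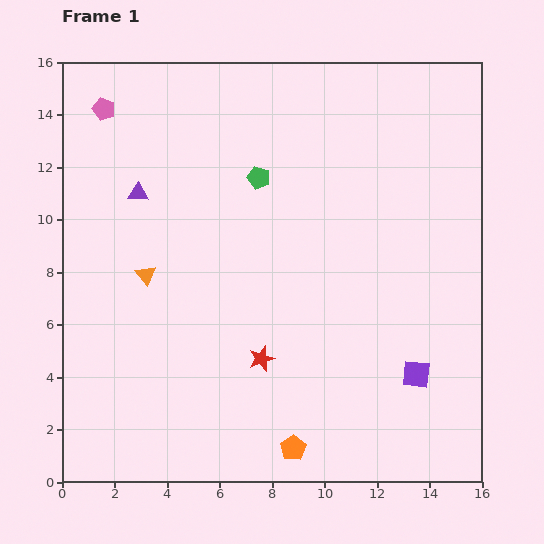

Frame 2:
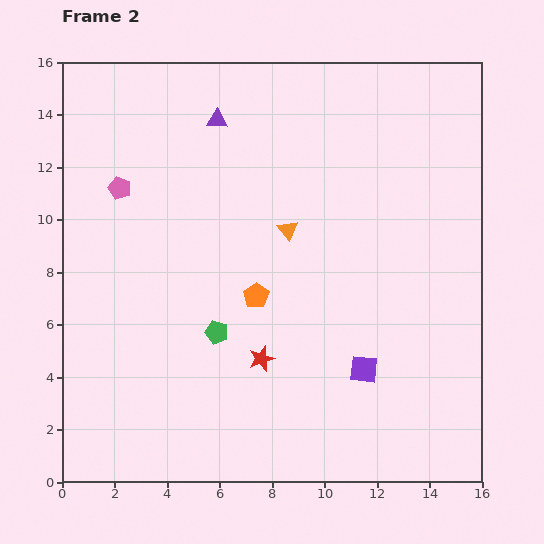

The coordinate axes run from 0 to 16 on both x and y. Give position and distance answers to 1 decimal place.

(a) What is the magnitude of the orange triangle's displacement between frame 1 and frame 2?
5.7

The orange triangle moved from (3.2, 7.9) to (8.6, 9.6), a distance of √(5.4² + 1.7²) ≈ 5.7.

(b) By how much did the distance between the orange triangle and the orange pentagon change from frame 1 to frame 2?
-5.9

Distance in frame 1: 8.7. Distance in frame 2: 2.8.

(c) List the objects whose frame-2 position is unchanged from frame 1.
the red star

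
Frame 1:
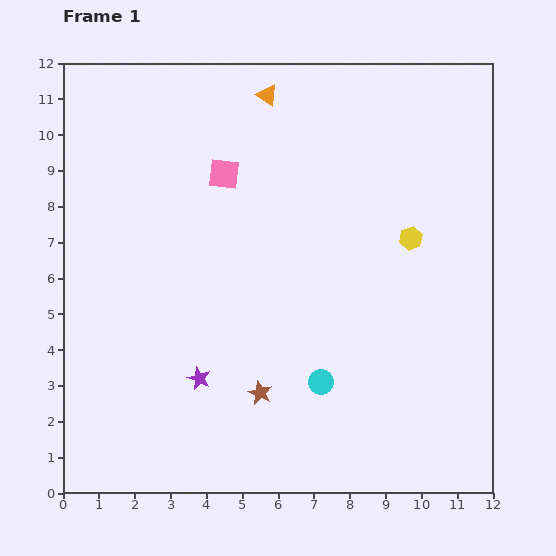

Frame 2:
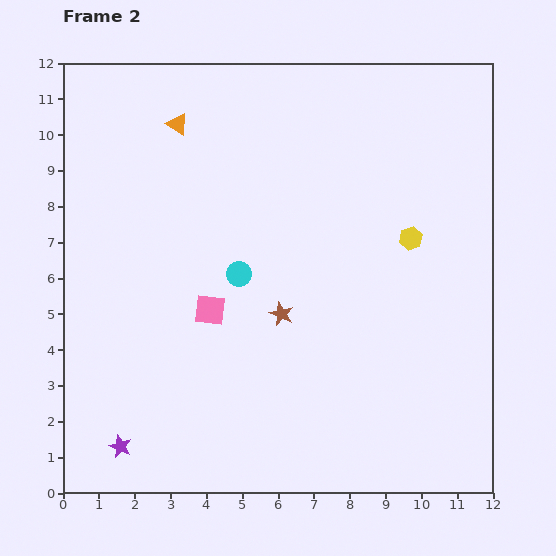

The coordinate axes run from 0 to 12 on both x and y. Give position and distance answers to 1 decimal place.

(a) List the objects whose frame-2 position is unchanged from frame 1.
the yellow hexagon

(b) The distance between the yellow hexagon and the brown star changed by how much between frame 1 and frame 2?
-1.8

Distance in frame 1: 6.0. Distance in frame 2: 4.2.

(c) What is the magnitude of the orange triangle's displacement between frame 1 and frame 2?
2.6

The orange triangle moved from (5.7, 11.1) to (3.2, 10.3), a distance of √(2.5² + 0.8²) ≈ 2.6.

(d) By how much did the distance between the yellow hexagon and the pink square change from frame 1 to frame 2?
+0.4

Distance in frame 1: 5.5. Distance in frame 2: 5.9.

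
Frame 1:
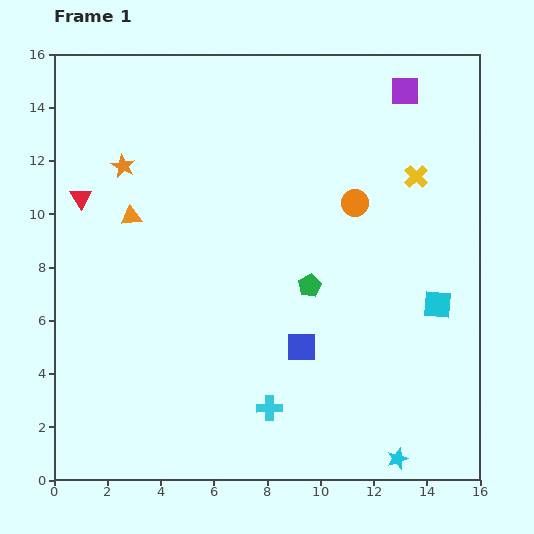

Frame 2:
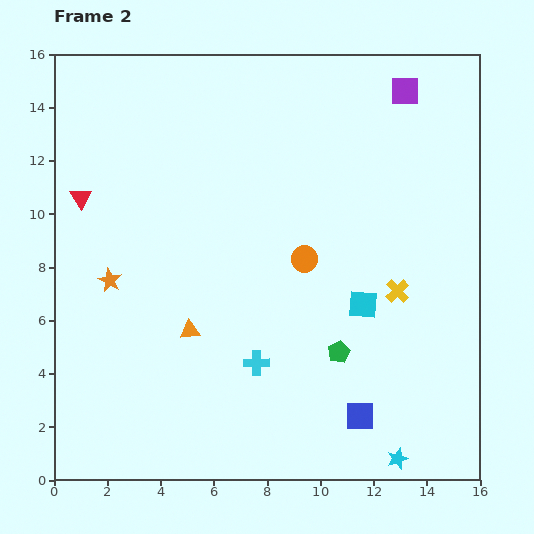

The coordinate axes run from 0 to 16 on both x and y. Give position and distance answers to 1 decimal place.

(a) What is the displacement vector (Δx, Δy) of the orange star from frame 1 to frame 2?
(-0.5, -4.3)

The orange star was at (2.6, 11.8) in frame 1 and (2.1, 7.5) in frame 2.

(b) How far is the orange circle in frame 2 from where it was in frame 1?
2.8

The orange circle moved from (11.3, 10.4) to (9.4, 8.3), a distance of √(1.9² + 2.1²) ≈ 2.8.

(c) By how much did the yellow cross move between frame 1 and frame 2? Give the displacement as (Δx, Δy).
(-0.7, -4.3)

The yellow cross was at (13.6, 11.4) in frame 1 and (12.9, 7.1) in frame 2.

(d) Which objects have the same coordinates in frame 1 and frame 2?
the cyan star, the purple square, the red triangle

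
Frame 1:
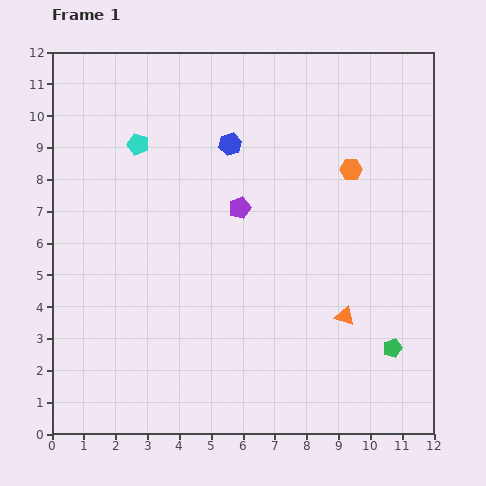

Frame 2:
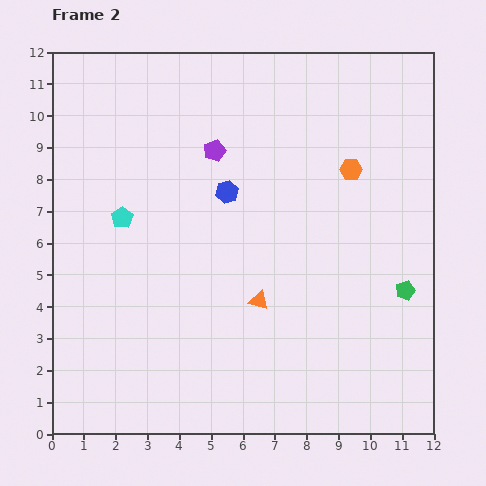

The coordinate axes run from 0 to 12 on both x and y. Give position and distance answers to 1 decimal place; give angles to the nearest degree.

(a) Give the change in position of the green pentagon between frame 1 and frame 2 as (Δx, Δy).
(0.4, 1.8)

The green pentagon was at (10.7, 2.7) in frame 1 and (11.1, 4.5) in frame 2.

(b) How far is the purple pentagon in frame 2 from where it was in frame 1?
2.0

The purple pentagon moved from (5.9, 7.1) to (5.1, 8.9), a distance of √(0.8² + 1.8²) ≈ 2.0.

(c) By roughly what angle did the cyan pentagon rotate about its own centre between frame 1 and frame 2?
23° clockwise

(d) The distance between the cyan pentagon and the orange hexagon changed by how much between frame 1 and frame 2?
+0.7

Distance in frame 1: 6.7. Distance in frame 2: 7.4.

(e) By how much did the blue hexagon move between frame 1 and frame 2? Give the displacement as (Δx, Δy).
(-0.1, -1.5)

The blue hexagon was at (5.6, 9.1) in frame 1 and (5.5, 7.6) in frame 2.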